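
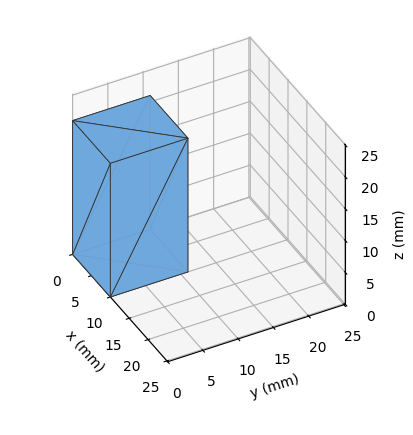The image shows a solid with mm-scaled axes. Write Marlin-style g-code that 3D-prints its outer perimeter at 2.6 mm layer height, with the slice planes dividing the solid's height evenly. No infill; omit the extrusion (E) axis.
Reading the render: the shape is a rectangular box, roughly 10 × 11 mm footprint and 21 mm tall (dimensions read to the nearest mm from the axis ticks). For the g-code, the solid's height is divided into equal slices at the stated Δz and each level perimeter traced with G1 moves after a G0 lift.

; perimeter-only toolpath
G21 ; units = mm
G90 ; absolute positioning
G28 ; home
; layer 1
G0 Z2.6
G0 X0.0 Y0.0
G1 X10.0 Y0.0
G1 X10.0 Y11.0
G1 X0.0 Y11.0
G1 X0.0 Y0.0
; layer 2
G0 Z5.2
G0 X0.0 Y0.0
G1 X10.0 Y0.0
G1 X10.0 Y11.0
G1 X0.0 Y11.0
G1 X0.0 Y0.0
; layer 3
G0 Z7.9
G0 X0.0 Y0.0
G1 X10.0 Y0.0
G1 X10.0 Y11.0
G1 X0.0 Y11.0
G1 X0.0 Y0.0
; layer 4
G0 Z10.5
G0 X0.0 Y0.0
G1 X10.0 Y0.0
G1 X10.0 Y11.0
G1 X0.0 Y11.0
G1 X0.0 Y0.0
; layer 5
G0 Z13.1
G0 X0.0 Y0.0
G1 X10.0 Y0.0
G1 X10.0 Y11.0
G1 X0.0 Y11.0
G1 X0.0 Y0.0
; layer 6
G0 Z15.8
G0 X0.0 Y0.0
G1 X10.0 Y0.0
G1 X10.0 Y11.0
G1 X0.0 Y11.0
G1 X0.0 Y0.0
; layer 7
G0 Z18.4
G0 X0.0 Y0.0
G1 X10.0 Y0.0
G1 X10.0 Y11.0
G1 X0.0 Y11.0
G1 X0.0 Y0.0
; layer 8
G0 Z21.0
G0 X0.0 Y0.0
G1 X10.0 Y0.0
G1 X10.0 Y11.0
G1 X0.0 Y11.0
G1 X0.0 Y0.0
M2 ; end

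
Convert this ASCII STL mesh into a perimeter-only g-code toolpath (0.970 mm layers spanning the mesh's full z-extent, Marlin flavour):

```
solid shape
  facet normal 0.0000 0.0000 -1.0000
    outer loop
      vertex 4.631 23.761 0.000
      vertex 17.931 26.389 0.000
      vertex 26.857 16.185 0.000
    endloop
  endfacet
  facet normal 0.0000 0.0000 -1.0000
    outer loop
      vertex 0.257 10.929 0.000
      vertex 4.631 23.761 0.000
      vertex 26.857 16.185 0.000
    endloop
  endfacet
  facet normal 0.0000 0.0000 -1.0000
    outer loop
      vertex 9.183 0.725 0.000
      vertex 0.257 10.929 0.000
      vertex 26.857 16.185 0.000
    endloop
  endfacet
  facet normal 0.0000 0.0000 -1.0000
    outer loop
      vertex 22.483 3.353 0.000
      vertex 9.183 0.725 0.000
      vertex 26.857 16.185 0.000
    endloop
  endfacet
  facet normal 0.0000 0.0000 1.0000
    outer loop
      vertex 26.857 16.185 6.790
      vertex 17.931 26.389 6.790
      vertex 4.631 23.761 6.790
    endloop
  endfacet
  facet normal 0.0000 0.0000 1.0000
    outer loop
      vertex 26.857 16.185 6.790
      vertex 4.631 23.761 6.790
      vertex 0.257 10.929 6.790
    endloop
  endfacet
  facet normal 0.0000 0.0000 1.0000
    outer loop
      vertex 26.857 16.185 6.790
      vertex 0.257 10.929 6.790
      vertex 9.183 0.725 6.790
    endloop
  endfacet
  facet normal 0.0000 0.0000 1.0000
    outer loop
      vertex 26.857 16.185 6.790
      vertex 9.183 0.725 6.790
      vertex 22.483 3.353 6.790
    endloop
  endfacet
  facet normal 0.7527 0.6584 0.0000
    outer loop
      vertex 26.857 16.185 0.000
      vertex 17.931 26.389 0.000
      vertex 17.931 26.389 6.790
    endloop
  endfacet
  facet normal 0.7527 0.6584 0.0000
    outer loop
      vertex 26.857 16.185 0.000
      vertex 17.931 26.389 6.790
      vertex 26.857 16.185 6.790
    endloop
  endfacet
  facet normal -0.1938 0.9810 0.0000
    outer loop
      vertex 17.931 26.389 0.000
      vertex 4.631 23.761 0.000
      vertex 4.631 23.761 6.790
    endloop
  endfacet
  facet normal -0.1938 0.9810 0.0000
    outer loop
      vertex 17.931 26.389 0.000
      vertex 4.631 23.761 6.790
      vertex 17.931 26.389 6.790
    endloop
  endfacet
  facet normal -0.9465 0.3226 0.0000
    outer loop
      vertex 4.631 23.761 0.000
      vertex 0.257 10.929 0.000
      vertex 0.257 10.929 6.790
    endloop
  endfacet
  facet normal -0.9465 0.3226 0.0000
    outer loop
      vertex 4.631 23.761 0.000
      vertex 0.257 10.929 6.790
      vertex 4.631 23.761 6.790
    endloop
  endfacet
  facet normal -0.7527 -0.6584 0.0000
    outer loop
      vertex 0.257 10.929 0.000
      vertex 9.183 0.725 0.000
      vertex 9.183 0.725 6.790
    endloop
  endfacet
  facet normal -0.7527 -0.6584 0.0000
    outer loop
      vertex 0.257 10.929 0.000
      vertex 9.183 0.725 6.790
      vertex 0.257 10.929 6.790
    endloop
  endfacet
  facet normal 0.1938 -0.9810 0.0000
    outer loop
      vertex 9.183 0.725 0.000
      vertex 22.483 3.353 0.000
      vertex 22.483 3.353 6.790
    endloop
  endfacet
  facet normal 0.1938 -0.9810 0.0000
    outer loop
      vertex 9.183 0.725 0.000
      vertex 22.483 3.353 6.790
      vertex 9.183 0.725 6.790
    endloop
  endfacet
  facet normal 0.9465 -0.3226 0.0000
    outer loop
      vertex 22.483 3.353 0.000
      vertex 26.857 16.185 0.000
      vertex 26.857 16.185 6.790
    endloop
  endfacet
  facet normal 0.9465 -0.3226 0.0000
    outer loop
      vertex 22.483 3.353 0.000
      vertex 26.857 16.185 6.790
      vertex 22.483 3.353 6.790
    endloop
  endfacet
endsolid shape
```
; perimeter-only toolpath
G21 ; units = mm
G90 ; absolute positioning
G28 ; home
; layer 1
G0 Z0.970
G0 X26.857 Y16.185
G1 X17.931 Y26.389
G1 X4.631 Y23.761
G1 X0.257 Y10.929
G1 X9.183 Y0.725
G1 X22.483 Y3.353
G1 X26.857 Y16.185
; layer 2
G0 Z1.940
G0 X26.857 Y16.185
G1 X17.931 Y26.389
G1 X4.631 Y23.761
G1 X0.257 Y10.929
G1 X9.183 Y0.725
G1 X22.483 Y3.353
G1 X26.857 Y16.185
; layer 3
G0 Z2.910
G0 X26.857 Y16.185
G1 X17.931 Y26.389
G1 X4.631 Y23.761
G1 X0.257 Y10.929
G1 X9.183 Y0.725
G1 X22.483 Y3.353
G1 X26.857 Y16.185
; layer 4
G0 Z3.880
G0 X26.857 Y16.185
G1 X17.931 Y26.389
G1 X4.631 Y23.761
G1 X0.257 Y10.929
G1 X9.183 Y0.725
G1 X22.483 Y3.353
G1 X26.857 Y16.185
; layer 5
G0 Z4.850
G0 X26.857 Y16.185
G1 X17.931 Y26.389
G1 X4.631 Y23.761
G1 X0.257 Y10.929
G1 X9.183 Y0.725
G1 X22.483 Y3.353
G1 X26.857 Y16.185
; layer 6
G0 Z5.820
G0 X26.857 Y16.185
G1 X17.931 Y26.389
G1 X4.631 Y23.761
G1 X0.257 Y10.929
G1 X9.183 Y0.725
G1 X22.483 Y3.353
G1 X26.857 Y16.185
; layer 7
G0 Z6.790
G0 X26.857 Y16.185
G1 X17.931 Y26.389
G1 X4.631 Y23.761
G1 X0.257 Y10.929
G1 X9.183 Y0.725
G1 X22.483 Y3.353
G1 X26.857 Y16.185
M2 ; end

The solid is a regular 6-sided prism (a cylinder approximated with 6 flat sides), circumscribed radius ≈ 13.6 mm, height ≈ 6.79 mm. Slicing at Δz = 0.970 mm — 7 equal slices spanning the solid's height, so layer i sits at z = i·h/7 — gives 7 non-empty perimeters. Each is a 6-segment closed polygon; G0 lifts to the layer z and rapids to the start vertex, then G1 traces the edges.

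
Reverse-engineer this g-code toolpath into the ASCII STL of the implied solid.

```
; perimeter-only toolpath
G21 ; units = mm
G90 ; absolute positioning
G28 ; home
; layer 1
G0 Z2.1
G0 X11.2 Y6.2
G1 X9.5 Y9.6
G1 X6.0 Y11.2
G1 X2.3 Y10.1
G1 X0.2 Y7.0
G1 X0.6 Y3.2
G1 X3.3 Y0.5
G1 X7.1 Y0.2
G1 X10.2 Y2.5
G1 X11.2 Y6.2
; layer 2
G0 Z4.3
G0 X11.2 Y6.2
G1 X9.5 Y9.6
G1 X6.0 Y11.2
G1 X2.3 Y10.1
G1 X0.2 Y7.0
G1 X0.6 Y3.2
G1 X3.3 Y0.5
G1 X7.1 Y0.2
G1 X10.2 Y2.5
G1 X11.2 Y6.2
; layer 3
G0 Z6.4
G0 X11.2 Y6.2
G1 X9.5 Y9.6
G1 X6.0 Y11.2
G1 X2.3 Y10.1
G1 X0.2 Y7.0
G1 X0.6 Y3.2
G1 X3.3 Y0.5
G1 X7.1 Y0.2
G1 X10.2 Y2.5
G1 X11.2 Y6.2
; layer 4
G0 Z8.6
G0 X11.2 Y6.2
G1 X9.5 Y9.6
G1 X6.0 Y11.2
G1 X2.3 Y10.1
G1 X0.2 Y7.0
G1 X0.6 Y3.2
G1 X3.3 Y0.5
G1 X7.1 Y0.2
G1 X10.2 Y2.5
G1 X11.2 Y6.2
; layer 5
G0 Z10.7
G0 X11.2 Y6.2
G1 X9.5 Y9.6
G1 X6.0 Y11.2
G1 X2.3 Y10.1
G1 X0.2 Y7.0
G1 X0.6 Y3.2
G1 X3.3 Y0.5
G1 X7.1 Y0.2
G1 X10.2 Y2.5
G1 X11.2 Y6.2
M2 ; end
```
solid part
  facet normal 0.0000 0.0000 -1.0000
    outer loop
      vertex 6.0 11.2 0.0
      vertex 9.5 9.6 0.0
      vertex 11.2 6.2 0.0
    endloop
  endfacet
  facet normal 0.0000 0.0000 -1.0000
    outer loop
      vertex 2.3 10.1 0.0
      vertex 6.0 11.2 0.0
      vertex 11.2 6.2 0.0
    endloop
  endfacet
  facet normal 0.0000 0.0000 -1.0000
    outer loop
      vertex 0.2 7.0 0.0
      vertex 2.3 10.1 0.0
      vertex 11.2 6.2 0.0
    endloop
  endfacet
  facet normal 0.0000 0.0000 -1.0000
    outer loop
      vertex 0.6 3.2 0.0
      vertex 0.2 7.0 0.0
      vertex 11.2 6.2 0.0
    endloop
  endfacet
  facet normal 0.0000 0.0000 -1.0000
    outer loop
      vertex 3.3 0.5 0.0
      vertex 0.6 3.2 0.0
      vertex 11.2 6.2 0.0
    endloop
  endfacet
  facet normal 0.0000 0.0000 -1.0000
    outer loop
      vertex 7.1 0.2 0.0
      vertex 3.3 0.5 0.0
      vertex 11.2 6.2 0.0
    endloop
  endfacet
  facet normal 0.0000 0.0000 -1.0000
    outer loop
      vertex 10.2 2.5 0.0
      vertex 7.1 0.2 0.0
      vertex 11.2 6.2 0.0
    endloop
  endfacet
  facet normal 0.0000 0.0000 1.0000
    outer loop
      vertex 11.2 6.2 10.7
      vertex 9.5 9.6 10.7
      vertex 6.0 11.2 10.7
    endloop
  endfacet
  facet normal 0.0000 0.0000 1.0000
    outer loop
      vertex 11.2 6.2 10.7
      vertex 6.0 11.2 10.7
      vertex 2.3 10.1 10.7
    endloop
  endfacet
  facet normal 0.0000 0.0000 1.0000
    outer loop
      vertex 11.2 6.2 10.7
      vertex 2.3 10.1 10.7
      vertex 0.2 7.0 10.7
    endloop
  endfacet
  facet normal 0.0000 0.0000 1.0000
    outer loop
      vertex 11.2 6.2 10.7
      vertex 0.2 7.0 10.7
      vertex 0.6 3.2 10.7
    endloop
  endfacet
  facet normal 0.0000 0.0000 1.0000
    outer loop
      vertex 11.2 6.2 10.7
      vertex 0.6 3.2 10.7
      vertex 3.3 0.5 10.7
    endloop
  endfacet
  facet normal 0.0000 0.0000 1.0000
    outer loop
      vertex 11.2 6.2 10.7
      vertex 3.3 0.5 10.7
      vertex 7.1 0.2 10.7
    endloop
  endfacet
  facet normal 0.0000 0.0000 1.0000
    outer loop
      vertex 11.2 6.2 10.7
      vertex 7.1 0.2 10.7
      vertex 10.2 2.5 10.7
    endloop
  endfacet
  facet normal 0.8944 0.4472 0.0000
    outer loop
      vertex 11.2 6.2 0.0
      vertex 9.5 9.6 0.0
      vertex 9.5 9.6 10.7
    endloop
  endfacet
  facet normal 0.8944 0.4472 0.0000
    outer loop
      vertex 11.2 6.2 0.0
      vertex 9.5 9.6 10.7
      vertex 11.2 6.2 10.7
    endloop
  endfacet
  facet normal 0.4158 0.9095 0.0000
    outer loop
      vertex 9.5 9.6 0.0
      vertex 6.0 11.2 0.0
      vertex 6.0 11.2 10.7
    endloop
  endfacet
  facet normal 0.4158 0.9095 0.0000
    outer loop
      vertex 9.5 9.6 0.0
      vertex 6.0 11.2 10.7
      vertex 9.5 9.6 10.7
    endloop
  endfacet
  facet normal -0.2850 0.9585 0.0000
    outer loop
      vertex 6.0 11.2 0.0
      vertex 2.3 10.1 0.0
      vertex 2.3 10.1 10.7
    endloop
  endfacet
  facet normal -0.2850 0.9585 0.0000
    outer loop
      vertex 6.0 11.2 0.0
      vertex 2.3 10.1 10.7
      vertex 6.0 11.2 10.7
    endloop
  endfacet
  facet normal -0.8279 0.5608 0.0000
    outer loop
      vertex 2.3 10.1 0.0
      vertex 0.2 7.0 0.0
      vertex 0.2 7.0 10.7
    endloop
  endfacet
  facet normal -0.8279 0.5608 0.0000
    outer loop
      vertex 2.3 10.1 0.0
      vertex 0.2 7.0 10.7
      vertex 2.3 10.1 10.7
    endloop
  endfacet
  facet normal -0.9945 -0.1047 0.0000
    outer loop
      vertex 0.2 7.0 0.0
      vertex 0.6 3.2 0.0
      vertex 0.6 3.2 10.7
    endloop
  endfacet
  facet normal -0.9945 -0.1047 0.0000
    outer loop
      vertex 0.2 7.0 0.0
      vertex 0.6 3.2 10.7
      vertex 0.2 7.0 10.7
    endloop
  endfacet
  facet normal -0.7071 -0.7071 0.0000
    outer loop
      vertex 0.6 3.2 0.0
      vertex 3.3 0.5 0.0
      vertex 3.3 0.5 10.7
    endloop
  endfacet
  facet normal -0.7071 -0.7071 0.0000
    outer loop
      vertex 0.6 3.2 0.0
      vertex 3.3 0.5 10.7
      vertex 0.6 3.2 10.7
    endloop
  endfacet
  facet normal -0.0787 -0.9969 0.0000
    outer loop
      vertex 3.3 0.5 0.0
      vertex 7.1 0.2 0.0
      vertex 7.1 0.2 10.7
    endloop
  endfacet
  facet normal -0.0787 -0.9969 0.0000
    outer loop
      vertex 3.3 0.5 0.0
      vertex 7.1 0.2 10.7
      vertex 3.3 0.5 10.7
    endloop
  endfacet
  facet normal 0.5958 -0.8031 0.0000
    outer loop
      vertex 7.1 0.2 0.0
      vertex 10.2 2.5 0.0
      vertex 10.2 2.5 10.7
    endloop
  endfacet
  facet normal 0.5958 -0.8031 0.0000
    outer loop
      vertex 7.1 0.2 0.0
      vertex 10.2 2.5 10.7
      vertex 7.1 0.2 10.7
    endloop
  endfacet
  facet normal 0.9654 -0.2609 0.0000
    outer loop
      vertex 10.2 2.5 0.0
      vertex 11.2 6.2 0.0
      vertex 11.2 6.2 10.7
    endloop
  endfacet
  facet normal 0.9654 -0.2609 0.0000
    outer loop
      vertex 10.2 2.5 0.0
      vertex 11.2 6.2 10.7
      vertex 10.2 2.5 10.7
    endloop
  endfacet
endsolid part

The G0 Z moves step by Δz≈2.1 mm. Every layer's G1 loop is the same polygon, so the solid is a straight extrusion of it from z=0 to z≈10.7. Closing with flat bottom and top caps and triangulating gives 32 facets — a regular 9-sided prism (a cylinder approximated with 9 flat sides), circumscribed radius ≈ 5.6 mm, height ≈ 10.7 mm.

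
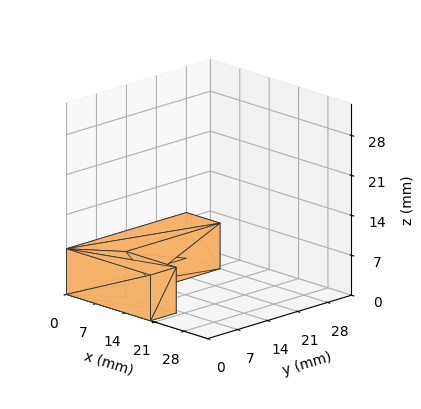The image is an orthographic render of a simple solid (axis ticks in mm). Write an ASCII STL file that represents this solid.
Reading the render: the shape is an L-shaped prism: outer 20 × 28 mm, arm thicknesses ≈ 6 mm (horizontal) and 8 mm (vertical), extruded 8 mm in z (dimensions read to the nearest mm from the axis ticks). For the STL, each face is triangulated and given an outward normal.

solid part
  facet normal 0.0000 0.0000 -1.0000
    outer loop
      vertex 20.0 6.0 0.0
      vertex 20.0 0.0 0.0
      vertex 0.0 0.0 0.0
    endloop
  endfacet
  facet normal 0.0000 0.0000 -1.0000
    outer loop
      vertex 8.0 6.0 0.0
      vertex 20.0 6.0 0.0
      vertex 0.0 0.0 0.0
    endloop
  endfacet
  facet normal 0.0000 0.0000 -1.0000
    outer loop
      vertex 8.0 28.0 0.0
      vertex 8.0 6.0 0.0
      vertex 0.0 0.0 0.0
    endloop
  endfacet
  facet normal 0.0000 0.0000 -1.0000
    outer loop
      vertex 0.0 28.0 0.0
      vertex 8.0 28.0 0.0
      vertex 0.0 0.0 0.0
    endloop
  endfacet
  facet normal 0.0000 0.0000 1.0000
    outer loop
      vertex 0.0 0.0 8.0
      vertex 20.0 0.0 8.0
      vertex 20.0 6.0 8.0
    endloop
  endfacet
  facet normal 0.0000 0.0000 1.0000
    outer loop
      vertex 0.0 0.0 8.0
      vertex 20.0 6.0 8.0
      vertex 8.0 6.0 8.0
    endloop
  endfacet
  facet normal 0.0000 0.0000 1.0000
    outer loop
      vertex 0.0 0.0 8.0
      vertex 8.0 6.0 8.0
      vertex 8.0 28.0 8.0
    endloop
  endfacet
  facet normal 0.0000 0.0000 1.0000
    outer loop
      vertex 0.0 0.0 8.0
      vertex 8.0 28.0 8.0
      vertex 0.0 28.0 8.0
    endloop
  endfacet
  facet normal 0.0000 -1.0000 0.0000
    outer loop
      vertex 0.0 0.0 0.0
      vertex 20.0 0.0 0.0
      vertex 20.0 0.0 8.0
    endloop
  endfacet
  facet normal 0.0000 -1.0000 0.0000
    outer loop
      vertex 0.0 0.0 0.0
      vertex 20.0 0.0 8.0
      vertex 0.0 0.0 8.0
    endloop
  endfacet
  facet normal 1.0000 0.0000 0.0000
    outer loop
      vertex 20.0 0.0 0.0
      vertex 20.0 6.0 0.0
      vertex 20.0 6.0 8.0
    endloop
  endfacet
  facet normal 1.0000 0.0000 0.0000
    outer loop
      vertex 20.0 0.0 0.0
      vertex 20.0 6.0 8.0
      vertex 20.0 0.0 8.0
    endloop
  endfacet
  facet normal 0.0000 1.0000 0.0000
    outer loop
      vertex 20.0 6.0 0.0
      vertex 8.0 6.0 0.0
      vertex 8.0 6.0 8.0
    endloop
  endfacet
  facet normal 0.0000 1.0000 0.0000
    outer loop
      vertex 20.0 6.0 0.0
      vertex 8.0 6.0 8.0
      vertex 20.0 6.0 8.0
    endloop
  endfacet
  facet normal 1.0000 0.0000 0.0000
    outer loop
      vertex 8.0 6.0 0.0
      vertex 8.0 28.0 0.0
      vertex 8.0 28.0 8.0
    endloop
  endfacet
  facet normal 1.0000 0.0000 0.0000
    outer loop
      vertex 8.0 6.0 0.0
      vertex 8.0 28.0 8.0
      vertex 8.0 6.0 8.0
    endloop
  endfacet
  facet normal 0.0000 1.0000 0.0000
    outer loop
      vertex 8.0 28.0 0.0
      vertex 0.0 28.0 0.0
      vertex 0.0 28.0 8.0
    endloop
  endfacet
  facet normal 0.0000 1.0000 0.0000
    outer loop
      vertex 8.0 28.0 0.0
      vertex 0.0 28.0 8.0
      vertex 8.0 28.0 8.0
    endloop
  endfacet
  facet normal -1.0000 0.0000 0.0000
    outer loop
      vertex 0.0 28.0 0.0
      vertex 0.0 0.0 0.0
      vertex 0.0 0.0 8.0
    endloop
  endfacet
  facet normal -1.0000 0.0000 0.0000
    outer loop
      vertex 0.0 28.0 0.0
      vertex 0.0 0.0 8.0
      vertex 0.0 28.0 8.0
    endloop
  endfacet
endsolid part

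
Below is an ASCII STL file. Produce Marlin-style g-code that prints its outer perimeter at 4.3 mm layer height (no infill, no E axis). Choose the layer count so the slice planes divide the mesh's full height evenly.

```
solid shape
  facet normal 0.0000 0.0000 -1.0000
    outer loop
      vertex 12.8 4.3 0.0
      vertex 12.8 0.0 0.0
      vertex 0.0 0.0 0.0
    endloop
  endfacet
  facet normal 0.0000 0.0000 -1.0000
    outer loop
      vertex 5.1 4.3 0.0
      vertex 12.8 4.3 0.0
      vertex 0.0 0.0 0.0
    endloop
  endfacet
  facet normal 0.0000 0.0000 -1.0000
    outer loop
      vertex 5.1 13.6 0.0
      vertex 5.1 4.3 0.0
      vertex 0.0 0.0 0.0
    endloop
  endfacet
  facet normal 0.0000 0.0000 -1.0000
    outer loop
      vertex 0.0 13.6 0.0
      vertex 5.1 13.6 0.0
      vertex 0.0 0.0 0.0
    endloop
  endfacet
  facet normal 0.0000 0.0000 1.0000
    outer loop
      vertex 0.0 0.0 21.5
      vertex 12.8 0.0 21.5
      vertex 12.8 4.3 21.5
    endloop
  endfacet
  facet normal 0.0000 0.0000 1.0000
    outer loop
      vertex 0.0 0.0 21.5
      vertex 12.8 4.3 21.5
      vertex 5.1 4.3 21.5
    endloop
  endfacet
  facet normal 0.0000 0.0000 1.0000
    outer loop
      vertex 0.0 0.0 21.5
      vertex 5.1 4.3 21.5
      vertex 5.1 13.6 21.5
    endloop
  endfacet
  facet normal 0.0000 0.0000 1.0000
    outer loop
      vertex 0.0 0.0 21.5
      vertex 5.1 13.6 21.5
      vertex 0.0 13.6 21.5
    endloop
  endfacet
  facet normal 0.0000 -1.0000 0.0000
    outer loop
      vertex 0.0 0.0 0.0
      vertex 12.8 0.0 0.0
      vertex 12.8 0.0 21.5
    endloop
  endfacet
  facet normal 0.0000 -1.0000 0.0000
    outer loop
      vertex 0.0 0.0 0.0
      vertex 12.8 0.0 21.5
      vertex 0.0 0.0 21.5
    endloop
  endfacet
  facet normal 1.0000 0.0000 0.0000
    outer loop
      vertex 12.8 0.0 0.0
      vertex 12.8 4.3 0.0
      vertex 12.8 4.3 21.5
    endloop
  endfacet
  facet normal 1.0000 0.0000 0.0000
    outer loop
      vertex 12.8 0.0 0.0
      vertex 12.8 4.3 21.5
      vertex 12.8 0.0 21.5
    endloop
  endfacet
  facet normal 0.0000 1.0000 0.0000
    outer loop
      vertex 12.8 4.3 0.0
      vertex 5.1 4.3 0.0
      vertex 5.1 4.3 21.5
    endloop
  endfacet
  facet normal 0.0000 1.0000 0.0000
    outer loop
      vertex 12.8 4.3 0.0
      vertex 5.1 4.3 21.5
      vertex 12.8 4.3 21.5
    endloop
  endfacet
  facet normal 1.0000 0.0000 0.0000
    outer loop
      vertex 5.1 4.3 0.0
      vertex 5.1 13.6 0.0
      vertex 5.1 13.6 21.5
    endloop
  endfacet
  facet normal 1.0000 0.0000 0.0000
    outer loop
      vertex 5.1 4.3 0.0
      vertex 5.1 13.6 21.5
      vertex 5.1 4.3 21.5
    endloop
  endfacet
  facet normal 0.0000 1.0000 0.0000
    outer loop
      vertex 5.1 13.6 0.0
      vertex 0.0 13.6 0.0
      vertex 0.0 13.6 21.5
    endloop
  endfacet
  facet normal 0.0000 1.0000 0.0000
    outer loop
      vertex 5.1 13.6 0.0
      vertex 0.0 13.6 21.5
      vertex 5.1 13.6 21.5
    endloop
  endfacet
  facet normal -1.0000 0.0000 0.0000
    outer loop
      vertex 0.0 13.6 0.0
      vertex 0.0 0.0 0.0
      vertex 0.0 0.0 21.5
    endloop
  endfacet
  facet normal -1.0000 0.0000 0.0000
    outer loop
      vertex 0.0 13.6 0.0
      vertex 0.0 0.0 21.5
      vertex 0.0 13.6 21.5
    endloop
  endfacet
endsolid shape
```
; perimeter-only toolpath
G21 ; units = mm
G90 ; absolute positioning
G28 ; home
; layer 1
G0 Z4.3
G0 X0.0 Y0.0
G1 X12.8 Y0.0
G1 X12.8 Y4.3
G1 X5.1 Y4.3
G1 X5.1 Y13.6
G1 X0.0 Y13.6
G1 X0.0 Y0.0
; layer 2
G0 Z8.6
G0 X0.0 Y0.0
G1 X12.8 Y0.0
G1 X12.8 Y4.3
G1 X5.1 Y4.3
G1 X5.1 Y13.6
G1 X0.0 Y13.6
G1 X0.0 Y0.0
; layer 3
G0 Z12.9
G0 X0.0 Y0.0
G1 X12.8 Y0.0
G1 X12.8 Y4.3
G1 X5.1 Y4.3
G1 X5.1 Y13.6
G1 X0.0 Y13.6
G1 X0.0 Y0.0
; layer 4
G0 Z17.2
G0 X0.0 Y0.0
G1 X12.8 Y0.0
G1 X12.8 Y4.3
G1 X5.1 Y4.3
G1 X5.1 Y13.6
G1 X0.0 Y13.6
G1 X0.0 Y0.0
; layer 5
G0 Z21.5
G0 X0.0 Y0.0
G1 X12.8 Y0.0
G1 X12.8 Y4.3
G1 X5.1 Y4.3
G1 X5.1 Y13.6
G1 X0.0 Y13.6
G1 X0.0 Y0.0
M2 ; end

The solid is an L-shaped prism: outer 12.8 × 13.6 mm, arm thicknesses ≈ 4.3 mm (horizontal) and 5.1 mm (vertical), extruded 21.5 mm in z. Slicing at Δz = 4.3 mm — 5 equal slices spanning the solid's height, so layer i sits at z = i·h/5 — gives 5 non-empty perimeters. Each is a 6-segment closed polygon; G0 lifts to the layer z and rapids to the start vertex, then G1 traces the edges.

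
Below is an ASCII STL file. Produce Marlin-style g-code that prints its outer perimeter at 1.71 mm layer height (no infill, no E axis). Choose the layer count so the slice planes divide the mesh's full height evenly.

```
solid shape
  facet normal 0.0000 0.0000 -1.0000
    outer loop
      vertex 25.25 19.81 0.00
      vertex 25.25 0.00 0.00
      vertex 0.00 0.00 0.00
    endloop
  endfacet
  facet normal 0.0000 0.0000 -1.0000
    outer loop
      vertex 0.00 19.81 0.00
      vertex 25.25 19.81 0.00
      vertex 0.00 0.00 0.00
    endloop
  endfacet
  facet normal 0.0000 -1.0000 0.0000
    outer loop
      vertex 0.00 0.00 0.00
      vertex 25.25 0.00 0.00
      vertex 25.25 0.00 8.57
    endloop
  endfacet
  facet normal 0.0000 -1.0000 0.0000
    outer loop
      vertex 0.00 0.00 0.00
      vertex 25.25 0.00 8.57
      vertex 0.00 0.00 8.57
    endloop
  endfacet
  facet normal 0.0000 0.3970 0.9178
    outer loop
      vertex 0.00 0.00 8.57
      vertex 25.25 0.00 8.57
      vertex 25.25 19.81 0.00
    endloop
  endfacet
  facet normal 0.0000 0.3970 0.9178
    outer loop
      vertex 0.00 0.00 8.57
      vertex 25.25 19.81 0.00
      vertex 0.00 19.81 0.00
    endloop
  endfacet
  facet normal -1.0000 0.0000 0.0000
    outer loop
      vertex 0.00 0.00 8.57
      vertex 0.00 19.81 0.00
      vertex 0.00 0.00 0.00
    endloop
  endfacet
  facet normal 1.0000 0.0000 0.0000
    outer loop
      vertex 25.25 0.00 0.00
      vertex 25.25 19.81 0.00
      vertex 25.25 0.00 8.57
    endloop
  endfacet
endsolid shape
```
; perimeter-only toolpath
G21 ; units = mm
G90 ; absolute positioning
G28 ; home
; layer 1
G0 Z1.71
G0 X0.00 Y0.00
G1 X25.25 Y0.00
G1 X25.25 Y15.85
G1 X0.00 Y15.85
G1 X0.00 Y0.00
; layer 2
G0 Z3.43
G0 X0.00 Y0.00
G1 X25.25 Y0.00
G1 X25.25 Y11.89
G1 X0.00 Y11.89
G1 X0.00 Y0.00
; layer 3
G0 Z5.14
G0 X0.00 Y0.00
G1 X25.25 Y0.00
G1 X25.25 Y7.92
G1 X0.00 Y7.92
G1 X0.00 Y0.00
; layer 4
G0 Z6.86
G0 X0.00 Y0.00
G1 X25.25 Y0.00
G1 X25.25 Y3.96
G1 X0.00 Y3.96
G1 X0.00 Y0.00
M2 ; end

The solid is a wedge (ramp): 25.2 × 19.8 mm base, rising to 8.57 mm along the y=0 edge and sloping linearly to z=0 at y=19.8. Slicing at Δz = 1.71 mm — 5 equal slices spanning the solid's height, so layer i sits at z = i·h/5 — gives 4 non-empty perimeters. Each is a 4-segment closed polygon; G0 lifts to the layer z and rapids to the start vertex, then G1 traces the edges. The cross-section shrinks linearly with z (the slice at the apex is degenerate and omitted).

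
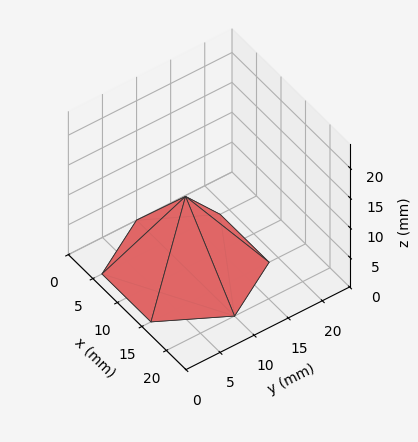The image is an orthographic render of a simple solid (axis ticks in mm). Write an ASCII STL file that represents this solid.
Reading the render: the shape is a regular 6-sided pyramid, base circumscribed radius ≈ 10 mm, apex at z ≈ 12 mm (dimensions read to the nearest mm from the axis ticks). For the STL, each face is triangulated and given an outward normal.

solid part
  facet normal 0.0000 0.0000 -1.0000
    outer loop
      vertex 5.00 18.66 0.00
      vertex 15.00 18.66 0.00
      vertex 20.00 10.00 0.00
    endloop
  endfacet
  facet normal 0.0000 0.0000 -1.0000
    outer loop
      vertex 0.00 10.00 0.00
      vertex 5.00 18.66 0.00
      vertex 20.00 10.00 0.00
    endloop
  endfacet
  facet normal 0.0000 0.0000 -1.0000
    outer loop
      vertex 5.00 1.34 0.00
      vertex 0.00 10.00 0.00
      vertex 20.00 10.00 0.00
    endloop
  endfacet
  facet normal 0.0000 0.0000 -1.0000
    outer loop
      vertex 15.00 1.34 0.00
      vertex 5.00 1.34 0.00
      vertex 20.00 10.00 0.00
    endloop
  endfacet
  facet normal 0.7022 0.4055 0.5852
    outer loop
      vertex 20.00 10.00 0.00
      vertex 15.00 18.66 0.00
      vertex 10.00 10.00 12.00
    endloop
  endfacet
  facet normal 0.0000 0.8109 0.5852
    outer loop
      vertex 15.00 18.66 0.00
      vertex 5.00 18.66 0.00
      vertex 10.00 10.00 12.00
    endloop
  endfacet
  facet normal -0.7022 0.4055 0.5852
    outer loop
      vertex 5.00 18.66 0.00
      vertex 0.00 10.00 0.00
      vertex 10.00 10.00 12.00
    endloop
  endfacet
  facet normal -0.7022 -0.4055 0.5852
    outer loop
      vertex 0.00 10.00 0.00
      vertex 5.00 1.34 0.00
      vertex 10.00 10.00 12.00
    endloop
  endfacet
  facet normal 0.0000 -0.8109 0.5852
    outer loop
      vertex 5.00 1.34 0.00
      vertex 15.00 1.34 0.00
      vertex 10.00 10.00 12.00
    endloop
  endfacet
  facet normal 0.7022 -0.4055 0.5852
    outer loop
      vertex 15.00 1.34 0.00
      vertex 20.00 10.00 0.00
      vertex 10.00 10.00 12.00
    endloop
  endfacet
endsolid part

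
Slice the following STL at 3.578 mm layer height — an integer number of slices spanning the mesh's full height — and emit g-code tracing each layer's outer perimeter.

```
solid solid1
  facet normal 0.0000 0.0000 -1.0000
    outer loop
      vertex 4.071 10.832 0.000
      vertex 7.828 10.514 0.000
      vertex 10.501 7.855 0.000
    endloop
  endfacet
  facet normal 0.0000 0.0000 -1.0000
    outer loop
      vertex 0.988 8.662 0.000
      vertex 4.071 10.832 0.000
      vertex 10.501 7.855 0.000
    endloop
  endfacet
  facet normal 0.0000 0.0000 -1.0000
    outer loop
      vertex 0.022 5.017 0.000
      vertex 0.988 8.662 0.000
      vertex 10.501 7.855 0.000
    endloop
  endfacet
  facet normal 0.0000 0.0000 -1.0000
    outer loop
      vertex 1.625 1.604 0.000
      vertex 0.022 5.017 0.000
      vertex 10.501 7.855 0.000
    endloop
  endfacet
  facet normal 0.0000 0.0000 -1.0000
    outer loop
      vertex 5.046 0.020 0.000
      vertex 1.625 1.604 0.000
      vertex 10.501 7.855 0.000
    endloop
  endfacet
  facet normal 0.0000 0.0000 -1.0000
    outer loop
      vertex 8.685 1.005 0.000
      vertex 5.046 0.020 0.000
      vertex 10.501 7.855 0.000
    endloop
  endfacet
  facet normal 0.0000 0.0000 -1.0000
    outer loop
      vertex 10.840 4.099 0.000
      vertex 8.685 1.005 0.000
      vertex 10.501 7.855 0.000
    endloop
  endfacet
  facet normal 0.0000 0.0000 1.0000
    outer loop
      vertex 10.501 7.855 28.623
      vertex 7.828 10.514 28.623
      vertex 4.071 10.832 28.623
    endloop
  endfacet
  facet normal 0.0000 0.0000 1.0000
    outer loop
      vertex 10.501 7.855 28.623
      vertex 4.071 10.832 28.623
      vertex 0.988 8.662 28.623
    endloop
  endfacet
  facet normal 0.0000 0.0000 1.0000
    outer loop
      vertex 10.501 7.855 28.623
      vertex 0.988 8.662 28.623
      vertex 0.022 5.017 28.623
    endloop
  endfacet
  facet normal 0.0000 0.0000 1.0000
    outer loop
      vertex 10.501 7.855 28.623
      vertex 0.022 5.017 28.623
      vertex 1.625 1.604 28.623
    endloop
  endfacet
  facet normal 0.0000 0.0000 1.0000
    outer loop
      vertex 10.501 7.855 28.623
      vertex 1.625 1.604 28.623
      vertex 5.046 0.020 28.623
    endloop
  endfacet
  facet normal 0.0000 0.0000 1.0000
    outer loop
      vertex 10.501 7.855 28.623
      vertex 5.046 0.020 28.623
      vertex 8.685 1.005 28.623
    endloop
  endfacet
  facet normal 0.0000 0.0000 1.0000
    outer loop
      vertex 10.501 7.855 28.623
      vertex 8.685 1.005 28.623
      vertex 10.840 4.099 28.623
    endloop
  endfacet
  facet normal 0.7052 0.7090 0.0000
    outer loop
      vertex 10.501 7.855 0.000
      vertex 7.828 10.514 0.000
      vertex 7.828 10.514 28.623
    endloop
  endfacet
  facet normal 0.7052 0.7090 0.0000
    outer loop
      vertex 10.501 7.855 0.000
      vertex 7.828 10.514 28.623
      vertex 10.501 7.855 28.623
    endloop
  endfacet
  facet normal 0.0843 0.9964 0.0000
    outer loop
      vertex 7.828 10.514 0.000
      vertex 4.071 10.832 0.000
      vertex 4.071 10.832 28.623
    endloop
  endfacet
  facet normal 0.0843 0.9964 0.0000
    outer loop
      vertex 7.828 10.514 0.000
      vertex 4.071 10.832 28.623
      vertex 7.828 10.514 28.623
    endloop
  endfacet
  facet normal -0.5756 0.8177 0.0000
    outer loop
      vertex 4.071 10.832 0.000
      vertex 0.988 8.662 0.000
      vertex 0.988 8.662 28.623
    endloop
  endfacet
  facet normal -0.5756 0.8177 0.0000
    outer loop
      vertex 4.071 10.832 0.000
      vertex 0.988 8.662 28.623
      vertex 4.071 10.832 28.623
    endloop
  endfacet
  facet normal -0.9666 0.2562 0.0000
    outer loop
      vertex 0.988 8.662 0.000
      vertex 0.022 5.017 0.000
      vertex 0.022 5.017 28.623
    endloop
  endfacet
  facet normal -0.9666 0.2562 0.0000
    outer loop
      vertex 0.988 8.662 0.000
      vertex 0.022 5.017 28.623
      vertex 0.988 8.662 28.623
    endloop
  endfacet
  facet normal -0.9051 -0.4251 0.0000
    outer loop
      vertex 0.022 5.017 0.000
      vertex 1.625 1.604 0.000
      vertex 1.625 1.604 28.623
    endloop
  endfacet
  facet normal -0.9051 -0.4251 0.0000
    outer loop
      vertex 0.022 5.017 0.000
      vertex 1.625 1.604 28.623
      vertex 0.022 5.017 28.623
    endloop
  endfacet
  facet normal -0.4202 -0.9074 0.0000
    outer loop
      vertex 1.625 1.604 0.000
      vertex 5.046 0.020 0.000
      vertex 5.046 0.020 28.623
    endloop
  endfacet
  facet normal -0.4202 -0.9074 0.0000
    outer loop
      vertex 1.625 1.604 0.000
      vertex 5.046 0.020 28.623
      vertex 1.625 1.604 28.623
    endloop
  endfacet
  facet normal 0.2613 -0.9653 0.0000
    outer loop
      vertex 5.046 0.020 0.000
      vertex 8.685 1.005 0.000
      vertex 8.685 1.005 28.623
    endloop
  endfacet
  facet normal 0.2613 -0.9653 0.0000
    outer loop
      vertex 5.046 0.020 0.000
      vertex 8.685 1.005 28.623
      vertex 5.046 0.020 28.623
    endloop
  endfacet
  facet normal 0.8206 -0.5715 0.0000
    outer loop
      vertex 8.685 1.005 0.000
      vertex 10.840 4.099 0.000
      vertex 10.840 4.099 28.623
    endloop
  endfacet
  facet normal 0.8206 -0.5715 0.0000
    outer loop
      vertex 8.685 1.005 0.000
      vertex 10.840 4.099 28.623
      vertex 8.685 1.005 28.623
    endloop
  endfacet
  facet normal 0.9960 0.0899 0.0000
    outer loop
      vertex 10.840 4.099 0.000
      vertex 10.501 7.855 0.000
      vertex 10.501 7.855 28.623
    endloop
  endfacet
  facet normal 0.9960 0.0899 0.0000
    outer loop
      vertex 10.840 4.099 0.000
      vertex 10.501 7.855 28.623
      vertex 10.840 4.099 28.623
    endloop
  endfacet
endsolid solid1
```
; perimeter-only toolpath
G21 ; units = mm
G90 ; absolute positioning
G28 ; home
; layer 1
G0 Z3.578
G0 X10.501 Y7.855
G1 X7.828 Y10.514
G1 X4.071 Y10.832
G1 X0.988 Y8.662
G1 X0.022 Y5.017
G1 X1.625 Y1.604
G1 X5.046 Y0.020
G1 X8.685 Y1.005
G1 X10.840 Y4.099
G1 X10.501 Y7.855
; layer 2
G0 Z7.156
G0 X10.501 Y7.855
G1 X7.828 Y10.514
G1 X4.071 Y10.832
G1 X0.988 Y8.662
G1 X0.022 Y5.017
G1 X1.625 Y1.604
G1 X5.046 Y0.020
G1 X8.685 Y1.005
G1 X10.840 Y4.099
G1 X10.501 Y7.855
; layer 3
G0 Z10.734
G0 X10.501 Y7.855
G1 X7.828 Y10.514
G1 X4.071 Y10.832
G1 X0.988 Y8.662
G1 X0.022 Y5.017
G1 X1.625 Y1.604
G1 X5.046 Y0.020
G1 X8.685 Y1.005
G1 X10.840 Y4.099
G1 X10.501 Y7.855
; layer 4
G0 Z14.312
G0 X10.501 Y7.855
G1 X7.828 Y10.514
G1 X4.071 Y10.832
G1 X0.988 Y8.662
G1 X0.022 Y5.017
G1 X1.625 Y1.604
G1 X5.046 Y0.020
G1 X8.685 Y1.005
G1 X10.840 Y4.099
G1 X10.501 Y7.855
; layer 5
G0 Z17.889
G0 X10.501 Y7.855
G1 X7.828 Y10.514
G1 X4.071 Y10.832
G1 X0.988 Y8.662
G1 X0.022 Y5.017
G1 X1.625 Y1.604
G1 X5.046 Y0.020
G1 X8.685 Y1.005
G1 X10.840 Y4.099
G1 X10.501 Y7.855
; layer 6
G0 Z21.467
G0 X10.501 Y7.855
G1 X7.828 Y10.514
G1 X4.071 Y10.832
G1 X0.988 Y8.662
G1 X0.022 Y5.017
G1 X1.625 Y1.604
G1 X5.046 Y0.020
G1 X8.685 Y1.005
G1 X10.840 Y4.099
G1 X10.501 Y7.855
; layer 7
G0 Z25.045
G0 X10.501 Y7.855
G1 X7.828 Y10.514
G1 X4.071 Y10.832
G1 X0.988 Y8.662
G1 X0.022 Y5.017
G1 X1.625 Y1.604
G1 X5.046 Y0.020
G1 X8.685 Y1.005
G1 X10.840 Y4.099
G1 X10.501 Y7.855
; layer 8
G0 Z28.623
G0 X10.501 Y7.855
G1 X7.828 Y10.514
G1 X4.071 Y10.832
G1 X0.988 Y8.662
G1 X0.022 Y5.017
G1 X1.625 Y1.604
G1 X5.046 Y0.020
G1 X8.685 Y1.005
G1 X10.840 Y4.099
G1 X10.501 Y7.855
M2 ; end

The solid is a regular 9-sided prism (a cylinder approximated with 9 flat sides), circumscribed radius ≈ 5.51 mm, height ≈ 28.6 mm. Slicing at Δz = 3.578 mm — 8 equal slices spanning the solid's height, so layer i sits at z = i·h/8 — gives 8 non-empty perimeters. Each is a 9-segment closed polygon; G0 lifts to the layer z and rapids to the start vertex, then G1 traces the edges.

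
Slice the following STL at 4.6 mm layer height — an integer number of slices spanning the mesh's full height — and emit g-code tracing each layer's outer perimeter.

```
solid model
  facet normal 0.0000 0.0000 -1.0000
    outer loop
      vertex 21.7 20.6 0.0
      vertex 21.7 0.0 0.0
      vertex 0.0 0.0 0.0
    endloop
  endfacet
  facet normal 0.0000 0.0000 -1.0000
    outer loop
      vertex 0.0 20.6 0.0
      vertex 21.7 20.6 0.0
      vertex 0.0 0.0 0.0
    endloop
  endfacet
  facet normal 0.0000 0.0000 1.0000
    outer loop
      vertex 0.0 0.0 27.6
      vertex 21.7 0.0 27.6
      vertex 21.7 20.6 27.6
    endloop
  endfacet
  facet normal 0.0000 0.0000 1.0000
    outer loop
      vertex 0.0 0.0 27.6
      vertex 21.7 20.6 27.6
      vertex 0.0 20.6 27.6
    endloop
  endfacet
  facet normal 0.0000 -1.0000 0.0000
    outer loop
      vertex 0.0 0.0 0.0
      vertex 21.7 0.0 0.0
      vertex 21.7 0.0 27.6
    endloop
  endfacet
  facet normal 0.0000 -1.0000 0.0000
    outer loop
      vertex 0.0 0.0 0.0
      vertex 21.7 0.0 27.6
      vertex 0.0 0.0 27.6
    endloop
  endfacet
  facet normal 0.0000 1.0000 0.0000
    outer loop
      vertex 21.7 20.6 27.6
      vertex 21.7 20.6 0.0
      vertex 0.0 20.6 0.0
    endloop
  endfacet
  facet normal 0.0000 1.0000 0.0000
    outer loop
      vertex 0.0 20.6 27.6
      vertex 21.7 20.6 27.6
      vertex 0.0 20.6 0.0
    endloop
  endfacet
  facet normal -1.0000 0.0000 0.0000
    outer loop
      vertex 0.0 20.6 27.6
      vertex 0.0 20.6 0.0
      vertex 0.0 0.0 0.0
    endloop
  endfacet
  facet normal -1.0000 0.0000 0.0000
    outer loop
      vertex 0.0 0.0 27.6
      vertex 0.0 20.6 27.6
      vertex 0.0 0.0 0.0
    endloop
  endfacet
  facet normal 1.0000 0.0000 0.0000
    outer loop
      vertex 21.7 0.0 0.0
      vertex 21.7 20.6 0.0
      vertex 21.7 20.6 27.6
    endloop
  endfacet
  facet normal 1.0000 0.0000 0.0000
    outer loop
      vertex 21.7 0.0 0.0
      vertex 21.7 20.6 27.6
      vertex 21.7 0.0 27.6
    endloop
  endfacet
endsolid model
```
; perimeter-only toolpath
G21 ; units = mm
G90 ; absolute positioning
G28 ; home
; layer 1
G0 Z4.6
G0 X0.0 Y0.0
G1 X21.7 Y0.0
G1 X21.7 Y20.6
G1 X0.0 Y20.6
G1 X0.0 Y0.0
; layer 2
G0 Z9.2
G0 X0.0 Y0.0
G1 X21.7 Y0.0
G1 X21.7 Y20.6
G1 X0.0 Y20.6
G1 X0.0 Y0.0
; layer 3
G0 Z13.8
G0 X0.0 Y0.0
G1 X21.7 Y0.0
G1 X21.7 Y20.6
G1 X0.0 Y20.6
G1 X0.0 Y0.0
; layer 4
G0 Z18.4
G0 X0.0 Y0.0
G1 X21.7 Y0.0
G1 X21.7 Y20.6
G1 X0.0 Y20.6
G1 X0.0 Y0.0
; layer 5
G0 Z23.0
G0 X0.0 Y0.0
G1 X21.7 Y0.0
G1 X21.7 Y20.6
G1 X0.0 Y20.6
G1 X0.0 Y0.0
; layer 6
G0 Z27.6
G0 X0.0 Y0.0
G1 X21.7 Y0.0
G1 X21.7 Y20.6
G1 X0.0 Y20.6
G1 X0.0 Y0.0
M2 ; end

The solid is a rectangular box, roughly 21.7 × 20.6 mm footprint and 27.6 mm tall. Slicing at Δz = 4.6 mm — 6 equal slices spanning the solid's height, so layer i sits at z = i·h/6 — gives 6 non-empty perimeters. Each is a 4-segment closed polygon; G0 lifts to the layer z and rapids to the start vertex, then G1 traces the edges.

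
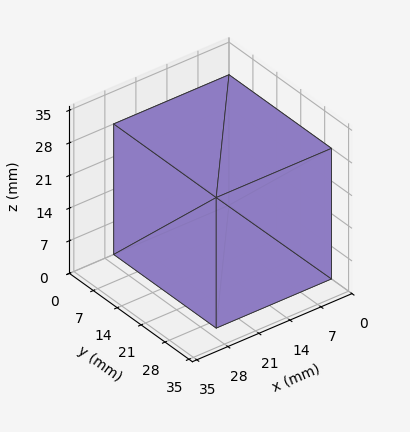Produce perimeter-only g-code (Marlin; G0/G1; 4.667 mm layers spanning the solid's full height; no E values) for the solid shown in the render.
Reading the render: the shape is a rectangular box, roughly 26 × 30 mm footprint and 28 mm tall (dimensions read to the nearest mm from the axis ticks). For the g-code, the solid's height is divided into equal slices at the stated Δz and each level perimeter traced with G1 moves after a G0 lift.

; perimeter-only toolpath
G21 ; units = mm
G90 ; absolute positioning
G28 ; home
; layer 1
G0 Z4.667
G0 X0.000 Y0.000
G1 X26.000 Y0.000
G1 X26.000 Y30.000
G1 X0.000 Y30.000
G1 X0.000 Y0.000
; layer 2
G0 Z9.333
G0 X0.000 Y0.000
G1 X26.000 Y0.000
G1 X26.000 Y30.000
G1 X0.000 Y30.000
G1 X0.000 Y0.000
; layer 3
G0 Z14.000
G0 X0.000 Y0.000
G1 X26.000 Y0.000
G1 X26.000 Y30.000
G1 X0.000 Y30.000
G1 X0.000 Y0.000
; layer 4
G0 Z18.667
G0 X0.000 Y0.000
G1 X26.000 Y0.000
G1 X26.000 Y30.000
G1 X0.000 Y30.000
G1 X0.000 Y0.000
; layer 5
G0 Z23.333
G0 X0.000 Y0.000
G1 X26.000 Y0.000
G1 X26.000 Y30.000
G1 X0.000 Y30.000
G1 X0.000 Y0.000
; layer 6
G0 Z28.000
G0 X0.000 Y0.000
G1 X26.000 Y0.000
G1 X26.000 Y30.000
G1 X0.000 Y30.000
G1 X0.000 Y0.000
M2 ; end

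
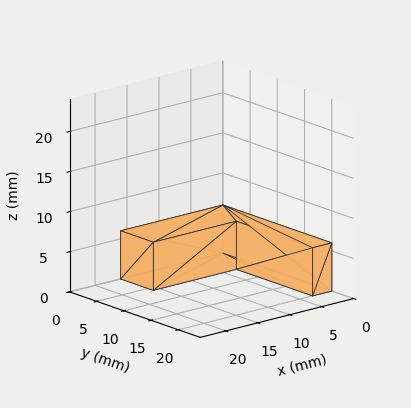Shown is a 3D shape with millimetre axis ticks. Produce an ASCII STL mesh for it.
Reading the render: the shape is an L-shaped prism: outer 16 × 20 mm, arm thicknesses ≈ 6 mm (horizontal) and 3 mm (vertical), extruded 6 mm in z (dimensions read to the nearest mm from the axis ticks). For the STL, each face is triangulated and given an outward normal.

solid part
  facet normal 0.0000 0.0000 -1.0000
    outer loop
      vertex 16.00 6.00 0.00
      vertex 16.00 0.00 0.00
      vertex 0.00 0.00 0.00
    endloop
  endfacet
  facet normal 0.0000 0.0000 -1.0000
    outer loop
      vertex 3.00 6.00 0.00
      vertex 16.00 6.00 0.00
      vertex 0.00 0.00 0.00
    endloop
  endfacet
  facet normal 0.0000 0.0000 -1.0000
    outer loop
      vertex 3.00 20.00 0.00
      vertex 3.00 6.00 0.00
      vertex 0.00 0.00 0.00
    endloop
  endfacet
  facet normal 0.0000 0.0000 -1.0000
    outer loop
      vertex 0.00 20.00 0.00
      vertex 3.00 20.00 0.00
      vertex 0.00 0.00 0.00
    endloop
  endfacet
  facet normal 0.0000 0.0000 1.0000
    outer loop
      vertex 0.00 0.00 6.00
      vertex 16.00 0.00 6.00
      vertex 16.00 6.00 6.00
    endloop
  endfacet
  facet normal 0.0000 0.0000 1.0000
    outer loop
      vertex 0.00 0.00 6.00
      vertex 16.00 6.00 6.00
      vertex 3.00 6.00 6.00
    endloop
  endfacet
  facet normal 0.0000 0.0000 1.0000
    outer loop
      vertex 0.00 0.00 6.00
      vertex 3.00 6.00 6.00
      vertex 3.00 20.00 6.00
    endloop
  endfacet
  facet normal 0.0000 0.0000 1.0000
    outer loop
      vertex 0.00 0.00 6.00
      vertex 3.00 20.00 6.00
      vertex 0.00 20.00 6.00
    endloop
  endfacet
  facet normal 0.0000 -1.0000 0.0000
    outer loop
      vertex 0.00 0.00 0.00
      vertex 16.00 0.00 0.00
      vertex 16.00 0.00 6.00
    endloop
  endfacet
  facet normal 0.0000 -1.0000 0.0000
    outer loop
      vertex 0.00 0.00 0.00
      vertex 16.00 0.00 6.00
      vertex 0.00 0.00 6.00
    endloop
  endfacet
  facet normal 1.0000 0.0000 0.0000
    outer loop
      vertex 16.00 0.00 0.00
      vertex 16.00 6.00 0.00
      vertex 16.00 6.00 6.00
    endloop
  endfacet
  facet normal 1.0000 0.0000 0.0000
    outer loop
      vertex 16.00 0.00 0.00
      vertex 16.00 6.00 6.00
      vertex 16.00 0.00 6.00
    endloop
  endfacet
  facet normal 0.0000 1.0000 0.0000
    outer loop
      vertex 16.00 6.00 0.00
      vertex 3.00 6.00 0.00
      vertex 3.00 6.00 6.00
    endloop
  endfacet
  facet normal 0.0000 1.0000 0.0000
    outer loop
      vertex 16.00 6.00 0.00
      vertex 3.00 6.00 6.00
      vertex 16.00 6.00 6.00
    endloop
  endfacet
  facet normal 1.0000 0.0000 0.0000
    outer loop
      vertex 3.00 6.00 0.00
      vertex 3.00 20.00 0.00
      vertex 3.00 20.00 6.00
    endloop
  endfacet
  facet normal 1.0000 0.0000 0.0000
    outer loop
      vertex 3.00 6.00 0.00
      vertex 3.00 20.00 6.00
      vertex 3.00 6.00 6.00
    endloop
  endfacet
  facet normal 0.0000 1.0000 0.0000
    outer loop
      vertex 3.00 20.00 0.00
      vertex 0.00 20.00 0.00
      vertex 0.00 20.00 6.00
    endloop
  endfacet
  facet normal 0.0000 1.0000 0.0000
    outer loop
      vertex 3.00 20.00 0.00
      vertex 0.00 20.00 6.00
      vertex 3.00 20.00 6.00
    endloop
  endfacet
  facet normal -1.0000 0.0000 0.0000
    outer loop
      vertex 0.00 20.00 0.00
      vertex 0.00 0.00 0.00
      vertex 0.00 0.00 6.00
    endloop
  endfacet
  facet normal -1.0000 0.0000 0.0000
    outer loop
      vertex 0.00 20.00 0.00
      vertex 0.00 0.00 6.00
      vertex 0.00 20.00 6.00
    endloop
  endfacet
endsolid part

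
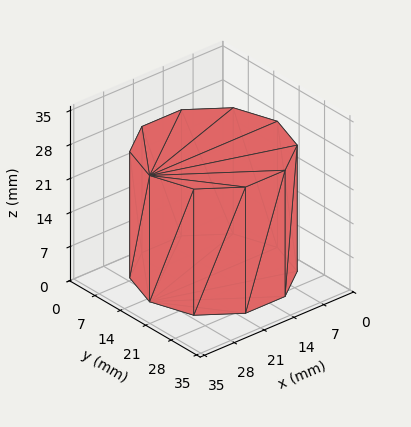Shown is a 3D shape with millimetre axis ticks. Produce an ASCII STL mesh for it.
Reading the render: the shape is a regular 10-sided prism (a cylinder approximated with 10 flat sides), circumscribed radius ≈ 15 mm, height ≈ 26 mm (dimensions read to the nearest mm from the axis ticks). For the STL, each face is triangulated and given an outward normal.

solid part
  facet normal 0.0000 0.0000 -1.0000
    outer loop
      vertex 19.64 29.27 0.00
      vertex 27.14 23.82 0.00
      vertex 30.00 15.00 0.00
    endloop
  endfacet
  facet normal 0.0000 0.0000 -1.0000
    outer loop
      vertex 10.36 29.27 0.00
      vertex 19.64 29.27 0.00
      vertex 30.00 15.00 0.00
    endloop
  endfacet
  facet normal 0.0000 0.0000 -1.0000
    outer loop
      vertex 2.86 23.82 0.00
      vertex 10.36 29.27 0.00
      vertex 30.00 15.00 0.00
    endloop
  endfacet
  facet normal 0.0000 0.0000 -1.0000
    outer loop
      vertex 0.00 15.00 0.00
      vertex 2.86 23.82 0.00
      vertex 30.00 15.00 0.00
    endloop
  endfacet
  facet normal 0.0000 0.0000 -1.0000
    outer loop
      vertex 2.86 6.18 0.00
      vertex 0.00 15.00 0.00
      vertex 30.00 15.00 0.00
    endloop
  endfacet
  facet normal 0.0000 0.0000 -1.0000
    outer loop
      vertex 10.36 0.73 0.00
      vertex 2.86 6.18 0.00
      vertex 30.00 15.00 0.00
    endloop
  endfacet
  facet normal 0.0000 0.0000 -1.0000
    outer loop
      vertex 19.64 0.73 0.00
      vertex 10.36 0.73 0.00
      vertex 30.00 15.00 0.00
    endloop
  endfacet
  facet normal 0.0000 0.0000 -1.0000
    outer loop
      vertex 27.14 6.18 0.00
      vertex 19.64 0.73 0.00
      vertex 30.00 15.00 0.00
    endloop
  endfacet
  facet normal 0.0000 0.0000 1.0000
    outer loop
      vertex 30.00 15.00 26.00
      vertex 27.14 23.82 26.00
      vertex 19.64 29.27 26.00
    endloop
  endfacet
  facet normal 0.0000 0.0000 1.0000
    outer loop
      vertex 30.00 15.00 26.00
      vertex 19.64 29.27 26.00
      vertex 10.36 29.27 26.00
    endloop
  endfacet
  facet normal 0.0000 0.0000 1.0000
    outer loop
      vertex 30.00 15.00 26.00
      vertex 10.36 29.27 26.00
      vertex 2.86 23.82 26.00
    endloop
  endfacet
  facet normal 0.0000 0.0000 1.0000
    outer loop
      vertex 30.00 15.00 26.00
      vertex 2.86 23.82 26.00
      vertex 0.00 15.00 26.00
    endloop
  endfacet
  facet normal 0.0000 0.0000 1.0000
    outer loop
      vertex 30.00 15.00 26.00
      vertex 0.00 15.00 26.00
      vertex 2.86 6.18 26.00
    endloop
  endfacet
  facet normal 0.0000 0.0000 1.0000
    outer loop
      vertex 30.00 15.00 26.00
      vertex 2.86 6.18 26.00
      vertex 10.36 0.73 26.00
    endloop
  endfacet
  facet normal 0.0000 0.0000 1.0000
    outer loop
      vertex 30.00 15.00 26.00
      vertex 10.36 0.73 26.00
      vertex 19.64 0.73 26.00
    endloop
  endfacet
  facet normal 0.0000 0.0000 1.0000
    outer loop
      vertex 30.00 15.00 26.00
      vertex 19.64 0.73 26.00
      vertex 27.14 6.18 26.00
    endloop
  endfacet
  facet normal 0.9512 0.3085 0.0000
    outer loop
      vertex 30.00 15.00 0.00
      vertex 27.14 23.82 0.00
      vertex 27.14 23.82 26.00
    endloop
  endfacet
  facet normal 0.9512 0.3085 0.0000
    outer loop
      vertex 30.00 15.00 0.00
      vertex 27.14 23.82 26.00
      vertex 30.00 15.00 26.00
    endloop
  endfacet
  facet normal 0.5879 0.8090 0.0000
    outer loop
      vertex 27.14 23.82 0.00
      vertex 19.64 29.27 0.00
      vertex 19.64 29.27 26.00
    endloop
  endfacet
  facet normal 0.5879 0.8090 0.0000
    outer loop
      vertex 27.14 23.82 0.00
      vertex 19.64 29.27 26.00
      vertex 27.14 23.82 26.00
    endloop
  endfacet
  facet normal 0.0000 1.0000 0.0000
    outer loop
      vertex 19.64 29.27 0.00
      vertex 10.36 29.27 0.00
      vertex 10.36 29.27 26.00
    endloop
  endfacet
  facet normal 0.0000 1.0000 0.0000
    outer loop
      vertex 19.64 29.27 0.00
      vertex 10.36 29.27 26.00
      vertex 19.64 29.27 26.00
    endloop
  endfacet
  facet normal -0.5879 0.8090 0.0000
    outer loop
      vertex 10.36 29.27 0.00
      vertex 2.86 23.82 0.00
      vertex 2.86 23.82 26.00
    endloop
  endfacet
  facet normal -0.5879 0.8090 0.0000
    outer loop
      vertex 10.36 29.27 0.00
      vertex 2.86 23.82 26.00
      vertex 10.36 29.27 26.00
    endloop
  endfacet
  facet normal -0.9512 0.3085 0.0000
    outer loop
      vertex 2.86 23.82 0.00
      vertex 0.00 15.00 0.00
      vertex 0.00 15.00 26.00
    endloop
  endfacet
  facet normal -0.9512 0.3085 0.0000
    outer loop
      vertex 2.86 23.82 0.00
      vertex 0.00 15.00 26.00
      vertex 2.86 23.82 26.00
    endloop
  endfacet
  facet normal -0.9512 -0.3085 0.0000
    outer loop
      vertex 0.00 15.00 0.00
      vertex 2.86 6.18 0.00
      vertex 2.86 6.18 26.00
    endloop
  endfacet
  facet normal -0.9512 -0.3085 0.0000
    outer loop
      vertex 0.00 15.00 0.00
      vertex 2.86 6.18 26.00
      vertex 0.00 15.00 26.00
    endloop
  endfacet
  facet normal -0.5879 -0.8090 0.0000
    outer loop
      vertex 2.86 6.18 0.00
      vertex 10.36 0.73 0.00
      vertex 10.36 0.73 26.00
    endloop
  endfacet
  facet normal -0.5879 -0.8090 0.0000
    outer loop
      vertex 2.86 6.18 0.00
      vertex 10.36 0.73 26.00
      vertex 2.86 6.18 26.00
    endloop
  endfacet
  facet normal 0.0000 -1.0000 0.0000
    outer loop
      vertex 10.36 0.73 0.00
      vertex 19.64 0.73 0.00
      vertex 19.64 0.73 26.00
    endloop
  endfacet
  facet normal 0.0000 -1.0000 0.0000
    outer loop
      vertex 10.36 0.73 0.00
      vertex 19.64 0.73 26.00
      vertex 10.36 0.73 26.00
    endloop
  endfacet
  facet normal 0.5879 -0.8090 0.0000
    outer loop
      vertex 19.64 0.73 0.00
      vertex 27.14 6.18 0.00
      vertex 27.14 6.18 26.00
    endloop
  endfacet
  facet normal 0.5879 -0.8090 0.0000
    outer loop
      vertex 19.64 0.73 0.00
      vertex 27.14 6.18 26.00
      vertex 19.64 0.73 26.00
    endloop
  endfacet
  facet normal 0.9512 -0.3085 0.0000
    outer loop
      vertex 27.14 6.18 0.00
      vertex 30.00 15.00 0.00
      vertex 30.00 15.00 26.00
    endloop
  endfacet
  facet normal 0.9512 -0.3085 0.0000
    outer loop
      vertex 27.14 6.18 0.00
      vertex 30.00 15.00 26.00
      vertex 27.14 6.18 26.00
    endloop
  endfacet
endsolid part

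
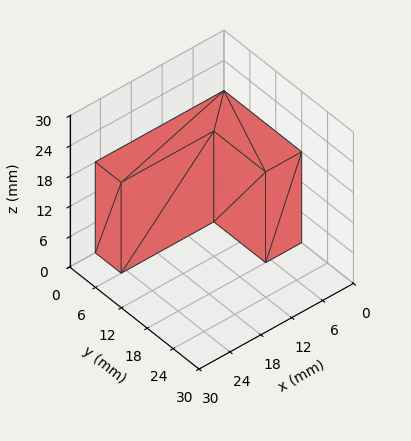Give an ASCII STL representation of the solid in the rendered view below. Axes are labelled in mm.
Reading the render: the shape is an L-shaped prism: outer 25 × 18 mm, arm thicknesses ≈ 6 mm (horizontal) and 7 mm (vertical), extruded 18 mm in z (dimensions read to the nearest mm from the axis ticks). For the STL, each face is triangulated and given an outward normal.

solid part
  facet normal 0.0000 0.0000 -1.0000
    outer loop
      vertex 25.0 6.0 0.0
      vertex 25.0 0.0 0.0
      vertex 0.0 0.0 0.0
    endloop
  endfacet
  facet normal 0.0000 0.0000 -1.0000
    outer loop
      vertex 7.0 6.0 0.0
      vertex 25.0 6.0 0.0
      vertex 0.0 0.0 0.0
    endloop
  endfacet
  facet normal 0.0000 0.0000 -1.0000
    outer loop
      vertex 7.0 18.0 0.0
      vertex 7.0 6.0 0.0
      vertex 0.0 0.0 0.0
    endloop
  endfacet
  facet normal 0.0000 0.0000 -1.0000
    outer loop
      vertex 0.0 18.0 0.0
      vertex 7.0 18.0 0.0
      vertex 0.0 0.0 0.0
    endloop
  endfacet
  facet normal 0.0000 0.0000 1.0000
    outer loop
      vertex 0.0 0.0 18.0
      vertex 25.0 0.0 18.0
      vertex 25.0 6.0 18.0
    endloop
  endfacet
  facet normal 0.0000 0.0000 1.0000
    outer loop
      vertex 0.0 0.0 18.0
      vertex 25.0 6.0 18.0
      vertex 7.0 6.0 18.0
    endloop
  endfacet
  facet normal 0.0000 0.0000 1.0000
    outer loop
      vertex 0.0 0.0 18.0
      vertex 7.0 6.0 18.0
      vertex 7.0 18.0 18.0
    endloop
  endfacet
  facet normal 0.0000 0.0000 1.0000
    outer loop
      vertex 0.0 0.0 18.0
      vertex 7.0 18.0 18.0
      vertex 0.0 18.0 18.0
    endloop
  endfacet
  facet normal 0.0000 -1.0000 0.0000
    outer loop
      vertex 0.0 0.0 0.0
      vertex 25.0 0.0 0.0
      vertex 25.0 0.0 18.0
    endloop
  endfacet
  facet normal 0.0000 -1.0000 0.0000
    outer loop
      vertex 0.0 0.0 0.0
      vertex 25.0 0.0 18.0
      vertex 0.0 0.0 18.0
    endloop
  endfacet
  facet normal 1.0000 0.0000 0.0000
    outer loop
      vertex 25.0 0.0 0.0
      vertex 25.0 6.0 0.0
      vertex 25.0 6.0 18.0
    endloop
  endfacet
  facet normal 1.0000 0.0000 0.0000
    outer loop
      vertex 25.0 0.0 0.0
      vertex 25.0 6.0 18.0
      vertex 25.0 0.0 18.0
    endloop
  endfacet
  facet normal 0.0000 1.0000 0.0000
    outer loop
      vertex 25.0 6.0 0.0
      vertex 7.0 6.0 0.0
      vertex 7.0 6.0 18.0
    endloop
  endfacet
  facet normal 0.0000 1.0000 0.0000
    outer loop
      vertex 25.0 6.0 0.0
      vertex 7.0 6.0 18.0
      vertex 25.0 6.0 18.0
    endloop
  endfacet
  facet normal 1.0000 0.0000 0.0000
    outer loop
      vertex 7.0 6.0 0.0
      vertex 7.0 18.0 0.0
      vertex 7.0 18.0 18.0
    endloop
  endfacet
  facet normal 1.0000 0.0000 0.0000
    outer loop
      vertex 7.0 6.0 0.0
      vertex 7.0 18.0 18.0
      vertex 7.0 6.0 18.0
    endloop
  endfacet
  facet normal 0.0000 1.0000 0.0000
    outer loop
      vertex 7.0 18.0 0.0
      vertex 0.0 18.0 0.0
      vertex 0.0 18.0 18.0
    endloop
  endfacet
  facet normal 0.0000 1.0000 0.0000
    outer loop
      vertex 7.0 18.0 0.0
      vertex 0.0 18.0 18.0
      vertex 7.0 18.0 18.0
    endloop
  endfacet
  facet normal -1.0000 0.0000 0.0000
    outer loop
      vertex 0.0 18.0 0.0
      vertex 0.0 0.0 0.0
      vertex 0.0 0.0 18.0
    endloop
  endfacet
  facet normal -1.0000 0.0000 0.0000
    outer loop
      vertex 0.0 18.0 0.0
      vertex 0.0 0.0 18.0
      vertex 0.0 18.0 18.0
    endloop
  endfacet
endsolid part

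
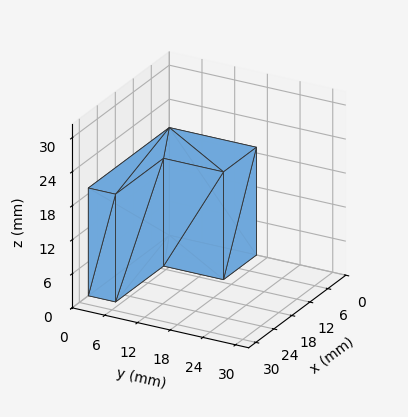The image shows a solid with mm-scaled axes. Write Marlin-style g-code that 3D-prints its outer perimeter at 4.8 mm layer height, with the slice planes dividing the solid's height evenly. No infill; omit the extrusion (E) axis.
Reading the render: the shape is an L-shaped prism: outer 27 × 16 mm, arm thicknesses ≈ 5 mm (horizontal) and 11 mm (vertical), extruded 19 mm in z (dimensions read to the nearest mm from the axis ticks). For the g-code, the solid's height is divided into equal slices at the stated Δz and each level perimeter traced with G1 moves after a G0 lift.

; perimeter-only toolpath
G21 ; units = mm
G90 ; absolute positioning
G28 ; home
; layer 1
G0 Z4.8
G0 X0.0 Y0.0
G1 X27.0 Y0.0
G1 X27.0 Y5.0
G1 X11.0 Y5.0
G1 X11.0 Y16.0
G1 X0.0 Y16.0
G1 X0.0 Y0.0
; layer 2
G0 Z9.5
G0 X0.0 Y0.0
G1 X27.0 Y0.0
G1 X27.0 Y5.0
G1 X11.0 Y5.0
G1 X11.0 Y16.0
G1 X0.0 Y16.0
G1 X0.0 Y0.0
; layer 3
G0 Z14.2
G0 X0.0 Y0.0
G1 X27.0 Y0.0
G1 X27.0 Y5.0
G1 X11.0 Y5.0
G1 X11.0 Y16.0
G1 X0.0 Y16.0
G1 X0.0 Y0.0
; layer 4
G0 Z19.0
G0 X0.0 Y0.0
G1 X27.0 Y0.0
G1 X27.0 Y5.0
G1 X11.0 Y5.0
G1 X11.0 Y16.0
G1 X0.0 Y16.0
G1 X0.0 Y0.0
M2 ; end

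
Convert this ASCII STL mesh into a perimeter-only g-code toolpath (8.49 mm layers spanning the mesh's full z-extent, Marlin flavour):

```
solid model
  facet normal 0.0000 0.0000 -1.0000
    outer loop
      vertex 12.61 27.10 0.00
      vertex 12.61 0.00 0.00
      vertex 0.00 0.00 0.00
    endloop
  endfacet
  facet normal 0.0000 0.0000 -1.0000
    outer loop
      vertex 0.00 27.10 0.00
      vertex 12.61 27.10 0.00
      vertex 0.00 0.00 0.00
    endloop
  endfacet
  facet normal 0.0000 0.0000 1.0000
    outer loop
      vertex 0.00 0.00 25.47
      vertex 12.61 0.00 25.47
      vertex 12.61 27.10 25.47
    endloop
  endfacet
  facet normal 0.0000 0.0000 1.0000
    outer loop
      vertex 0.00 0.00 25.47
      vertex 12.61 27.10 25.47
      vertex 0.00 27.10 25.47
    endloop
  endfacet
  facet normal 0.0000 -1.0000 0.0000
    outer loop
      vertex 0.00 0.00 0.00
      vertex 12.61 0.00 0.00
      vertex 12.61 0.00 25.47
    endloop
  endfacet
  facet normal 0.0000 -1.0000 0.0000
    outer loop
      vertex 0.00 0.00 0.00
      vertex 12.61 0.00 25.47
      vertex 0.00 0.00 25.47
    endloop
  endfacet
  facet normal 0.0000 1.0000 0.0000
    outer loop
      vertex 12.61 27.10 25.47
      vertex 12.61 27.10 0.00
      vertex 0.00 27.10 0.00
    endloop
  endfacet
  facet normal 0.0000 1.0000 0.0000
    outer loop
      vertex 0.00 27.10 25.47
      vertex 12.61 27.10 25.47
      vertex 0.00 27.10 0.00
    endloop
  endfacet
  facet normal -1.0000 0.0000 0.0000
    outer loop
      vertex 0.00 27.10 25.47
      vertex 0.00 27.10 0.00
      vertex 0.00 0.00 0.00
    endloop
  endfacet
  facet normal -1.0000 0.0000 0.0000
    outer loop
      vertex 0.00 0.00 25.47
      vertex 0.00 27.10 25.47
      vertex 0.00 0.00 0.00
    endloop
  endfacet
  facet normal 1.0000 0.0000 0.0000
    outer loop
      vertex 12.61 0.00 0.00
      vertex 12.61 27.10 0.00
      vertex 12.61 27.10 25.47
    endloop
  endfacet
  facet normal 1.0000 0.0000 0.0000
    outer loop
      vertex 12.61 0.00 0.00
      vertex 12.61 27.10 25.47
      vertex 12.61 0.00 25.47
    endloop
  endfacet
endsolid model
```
; perimeter-only toolpath
G21 ; units = mm
G90 ; absolute positioning
G28 ; home
; layer 1
G0 Z8.49
G0 X0.00 Y0.00
G1 X12.61 Y0.00
G1 X12.61 Y27.10
G1 X0.00 Y27.10
G1 X0.00 Y0.00
; layer 2
G0 Z16.98
G0 X0.00 Y0.00
G1 X12.61 Y0.00
G1 X12.61 Y27.10
G1 X0.00 Y27.10
G1 X0.00 Y0.00
; layer 3
G0 Z25.47
G0 X0.00 Y0.00
G1 X12.61 Y0.00
G1 X12.61 Y27.10
G1 X0.00 Y27.10
G1 X0.00 Y0.00
M2 ; end

The solid is a rectangular box, roughly 12.6 × 27.1 mm footprint and 25.5 mm tall. Slicing at Δz = 8.49 mm — 3 equal slices spanning the solid's height, so layer i sits at z = i·h/3 — gives 3 non-empty perimeters. Each is a 4-segment closed polygon; G0 lifts to the layer z and rapids to the start vertex, then G1 traces the edges.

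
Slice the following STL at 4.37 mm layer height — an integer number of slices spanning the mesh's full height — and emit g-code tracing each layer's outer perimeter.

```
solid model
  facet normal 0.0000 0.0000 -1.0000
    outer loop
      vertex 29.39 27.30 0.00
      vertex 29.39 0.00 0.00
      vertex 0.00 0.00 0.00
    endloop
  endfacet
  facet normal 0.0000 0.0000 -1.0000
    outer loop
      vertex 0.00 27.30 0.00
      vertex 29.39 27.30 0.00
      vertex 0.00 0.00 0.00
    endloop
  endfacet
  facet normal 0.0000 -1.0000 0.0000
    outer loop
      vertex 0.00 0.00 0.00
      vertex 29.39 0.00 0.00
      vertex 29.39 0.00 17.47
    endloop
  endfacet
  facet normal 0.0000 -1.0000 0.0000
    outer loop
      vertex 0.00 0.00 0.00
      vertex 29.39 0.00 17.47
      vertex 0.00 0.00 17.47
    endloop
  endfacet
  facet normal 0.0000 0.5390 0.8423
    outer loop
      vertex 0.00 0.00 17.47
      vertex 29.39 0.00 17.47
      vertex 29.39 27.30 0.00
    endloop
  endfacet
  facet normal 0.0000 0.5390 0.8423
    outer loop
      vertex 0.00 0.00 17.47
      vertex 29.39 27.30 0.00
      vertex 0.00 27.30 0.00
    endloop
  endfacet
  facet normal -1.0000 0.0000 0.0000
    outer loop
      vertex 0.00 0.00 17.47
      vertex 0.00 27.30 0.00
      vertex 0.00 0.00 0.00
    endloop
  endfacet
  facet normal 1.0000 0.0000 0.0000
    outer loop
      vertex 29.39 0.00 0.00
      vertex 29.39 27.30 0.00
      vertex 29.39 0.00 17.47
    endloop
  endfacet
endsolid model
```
; perimeter-only toolpath
G21 ; units = mm
G90 ; absolute positioning
G28 ; home
; layer 1
G0 Z4.37
G0 X0.00 Y0.00
G1 X29.39 Y0.00
G1 X29.39 Y20.48
G1 X0.00 Y20.48
G1 X0.00 Y0.00
; layer 2
G0 Z8.73
G0 X0.00 Y0.00
G1 X29.39 Y0.00
G1 X29.39 Y13.65
G1 X0.00 Y13.65
G1 X0.00 Y0.00
; layer 3
G0 Z13.10
G0 X0.00 Y0.00
G1 X29.39 Y0.00
G1 X29.39 Y6.83
G1 X0.00 Y6.83
G1 X0.00 Y0.00
M2 ; end

The solid is a wedge (ramp): 29.4 × 27.3 mm base, rising to 17.5 mm along the y=0 edge and sloping linearly to z=0 at y=27.3. Slicing at Δz = 4.37 mm — 4 equal slices spanning the solid's height, so layer i sits at z = i·h/4 — gives 3 non-empty perimeters. Each is a 4-segment closed polygon; G0 lifts to the layer z and rapids to the start vertex, then G1 traces the edges. The cross-section shrinks linearly with z (the slice at the apex is degenerate and omitted).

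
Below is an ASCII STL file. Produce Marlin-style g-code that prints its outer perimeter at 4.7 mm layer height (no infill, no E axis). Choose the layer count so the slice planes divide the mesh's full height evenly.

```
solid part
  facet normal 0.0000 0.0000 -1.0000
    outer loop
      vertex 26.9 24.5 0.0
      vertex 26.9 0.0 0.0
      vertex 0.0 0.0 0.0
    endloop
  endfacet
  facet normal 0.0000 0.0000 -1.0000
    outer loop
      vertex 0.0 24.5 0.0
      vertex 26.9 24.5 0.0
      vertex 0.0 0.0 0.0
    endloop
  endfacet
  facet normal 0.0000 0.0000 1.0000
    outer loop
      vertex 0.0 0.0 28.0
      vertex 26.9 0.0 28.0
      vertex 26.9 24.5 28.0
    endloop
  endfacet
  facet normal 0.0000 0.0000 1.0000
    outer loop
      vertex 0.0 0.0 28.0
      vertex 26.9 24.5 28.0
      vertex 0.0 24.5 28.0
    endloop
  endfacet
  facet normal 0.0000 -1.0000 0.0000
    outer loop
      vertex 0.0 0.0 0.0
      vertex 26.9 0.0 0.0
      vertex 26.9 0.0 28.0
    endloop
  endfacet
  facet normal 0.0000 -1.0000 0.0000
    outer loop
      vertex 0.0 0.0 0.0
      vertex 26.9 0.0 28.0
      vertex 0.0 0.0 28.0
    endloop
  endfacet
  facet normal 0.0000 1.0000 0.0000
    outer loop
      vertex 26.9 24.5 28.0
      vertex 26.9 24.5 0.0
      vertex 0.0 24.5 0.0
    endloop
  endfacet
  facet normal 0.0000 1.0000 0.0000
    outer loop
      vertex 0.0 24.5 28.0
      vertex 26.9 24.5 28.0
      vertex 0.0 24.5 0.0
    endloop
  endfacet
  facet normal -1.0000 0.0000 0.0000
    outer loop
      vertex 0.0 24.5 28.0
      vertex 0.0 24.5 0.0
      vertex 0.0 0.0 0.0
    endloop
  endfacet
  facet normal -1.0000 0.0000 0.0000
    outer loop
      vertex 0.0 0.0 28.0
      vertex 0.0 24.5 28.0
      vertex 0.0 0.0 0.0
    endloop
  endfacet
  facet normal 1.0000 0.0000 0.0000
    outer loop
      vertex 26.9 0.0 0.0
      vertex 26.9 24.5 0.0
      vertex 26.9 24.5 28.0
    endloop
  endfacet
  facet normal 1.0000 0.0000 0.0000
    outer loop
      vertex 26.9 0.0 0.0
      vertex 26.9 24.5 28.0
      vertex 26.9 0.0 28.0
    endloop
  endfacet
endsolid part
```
; perimeter-only toolpath
G21 ; units = mm
G90 ; absolute positioning
G28 ; home
; layer 1
G0 Z4.7
G0 X0.0 Y0.0
G1 X26.9 Y0.0
G1 X26.9 Y24.5
G1 X0.0 Y24.5
G1 X0.0 Y0.0
; layer 2
G0 Z9.3
G0 X0.0 Y0.0
G1 X26.9 Y0.0
G1 X26.9 Y24.5
G1 X0.0 Y24.5
G1 X0.0 Y0.0
; layer 3
G0 Z14.0
G0 X0.0 Y0.0
G1 X26.9 Y0.0
G1 X26.9 Y24.5
G1 X0.0 Y24.5
G1 X0.0 Y0.0
; layer 4
G0 Z18.7
G0 X0.0 Y0.0
G1 X26.9 Y0.0
G1 X26.9 Y24.5
G1 X0.0 Y24.5
G1 X0.0 Y0.0
; layer 5
G0 Z23.3
G0 X0.0 Y0.0
G1 X26.9 Y0.0
G1 X26.9 Y24.5
G1 X0.0 Y24.5
G1 X0.0 Y0.0
; layer 6
G0 Z28.0
G0 X0.0 Y0.0
G1 X26.9 Y0.0
G1 X26.9 Y24.5
G1 X0.0 Y24.5
G1 X0.0 Y0.0
M2 ; end

The solid is a rectangular box, roughly 26.9 × 24.5 mm footprint and 28 mm tall. Slicing at Δz = 4.7 mm — 6 equal slices spanning the solid's height, so layer i sits at z = i·h/6 — gives 6 non-empty perimeters. Each is a 4-segment closed polygon; G0 lifts to the layer z and rapids to the start vertex, then G1 traces the edges.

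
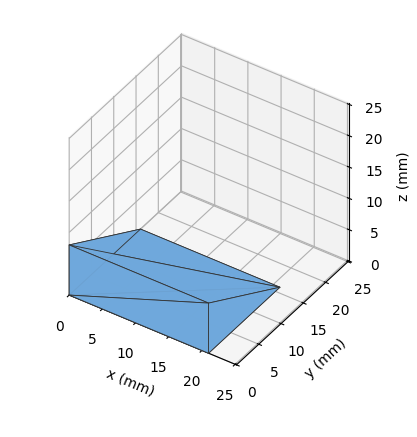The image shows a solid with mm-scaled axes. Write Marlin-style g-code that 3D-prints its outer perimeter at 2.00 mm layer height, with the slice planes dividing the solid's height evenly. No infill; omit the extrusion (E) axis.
Reading the render: the shape is a wedge (ramp): 21 × 16 mm base, rising to 8 mm along the y=0 edge and sloping linearly to z=0 at y=16 (dimensions read to the nearest mm from the axis ticks). For the g-code, the solid's height is divided into equal slices at the stated Δz and each level perimeter traced with G1 moves after a G0 lift.

; perimeter-only toolpath
G21 ; units = mm
G90 ; absolute positioning
G28 ; home
; layer 1
G0 Z2.00
G0 X0.00 Y0.00
G1 X21.00 Y0.00
G1 X21.00 Y12.00
G1 X0.00 Y12.00
G1 X0.00 Y0.00
; layer 2
G0 Z4.00
G0 X0.00 Y0.00
G1 X21.00 Y0.00
G1 X21.00 Y8.00
G1 X0.00 Y8.00
G1 X0.00 Y0.00
; layer 3
G0 Z6.00
G0 X0.00 Y0.00
G1 X21.00 Y0.00
G1 X21.00 Y4.00
G1 X0.00 Y4.00
G1 X0.00 Y0.00
M2 ; end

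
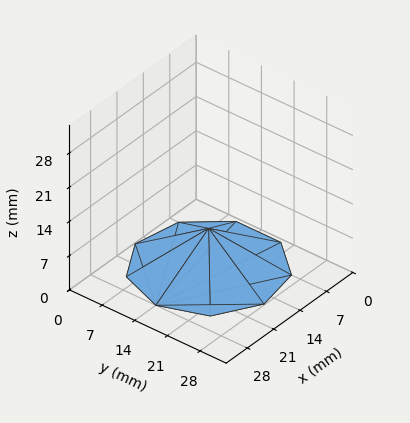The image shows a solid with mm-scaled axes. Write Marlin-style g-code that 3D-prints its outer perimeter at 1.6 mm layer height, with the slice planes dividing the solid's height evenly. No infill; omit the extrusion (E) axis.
Reading the render: the shape is a regular 9-sided pyramid, base circumscribed radius ≈ 14 mm, apex at z ≈ 8 mm (dimensions read to the nearest mm from the axis ticks). For the g-code, the solid's height is divided into equal slices at the stated Δz and each level perimeter traced with G1 moves after a G0 lift.

; perimeter-only toolpath
G21 ; units = mm
G90 ; absolute positioning
G28 ; home
; layer 1
G0 Z1.6
G0 X25.2 Y14.0
G1 X22.6 Y21.2
G1 X15.9 Y25.0
G1 X8.4 Y23.7
G1 X3.4 Y17.8
G1 X3.4 Y10.2
G1 X8.4 Y4.3
G1 X15.9 Y3.0
G1 X22.6 Y6.8
G1 X25.2 Y14.0
; layer 2
G0 Z3.2
G0 X22.4 Y14.0
G1 X20.4 Y19.4
G1 X15.4 Y22.3
G1 X9.8 Y21.3
G1 X6.1 Y16.9
G1 X6.1 Y11.1
G1 X9.8 Y6.7
G1 X15.4 Y5.7
G1 X20.4 Y8.6
G1 X22.4 Y14.0
; layer 3
G0 Z4.8
G0 X19.6 Y14.0
G1 X18.3 Y17.6
G1 X15.0 Y19.5
G1 X11.2 Y18.8
G1 X8.7 Y15.9
G1 X8.7 Y12.1
G1 X11.2 Y9.2
G1 X15.0 Y8.5
G1 X18.3 Y10.4
G1 X19.6 Y14.0
; layer 4
G0 Z6.4
G0 X16.8 Y14.0
G1 X16.1 Y15.8
G1 X14.5 Y16.8
G1 X12.6 Y16.4
G1 X11.4 Y15.0
G1 X11.4 Y13.0
G1 X12.6 Y11.6
G1 X14.5 Y11.2
G1 X16.1 Y12.2
G1 X16.8 Y14.0
M2 ; end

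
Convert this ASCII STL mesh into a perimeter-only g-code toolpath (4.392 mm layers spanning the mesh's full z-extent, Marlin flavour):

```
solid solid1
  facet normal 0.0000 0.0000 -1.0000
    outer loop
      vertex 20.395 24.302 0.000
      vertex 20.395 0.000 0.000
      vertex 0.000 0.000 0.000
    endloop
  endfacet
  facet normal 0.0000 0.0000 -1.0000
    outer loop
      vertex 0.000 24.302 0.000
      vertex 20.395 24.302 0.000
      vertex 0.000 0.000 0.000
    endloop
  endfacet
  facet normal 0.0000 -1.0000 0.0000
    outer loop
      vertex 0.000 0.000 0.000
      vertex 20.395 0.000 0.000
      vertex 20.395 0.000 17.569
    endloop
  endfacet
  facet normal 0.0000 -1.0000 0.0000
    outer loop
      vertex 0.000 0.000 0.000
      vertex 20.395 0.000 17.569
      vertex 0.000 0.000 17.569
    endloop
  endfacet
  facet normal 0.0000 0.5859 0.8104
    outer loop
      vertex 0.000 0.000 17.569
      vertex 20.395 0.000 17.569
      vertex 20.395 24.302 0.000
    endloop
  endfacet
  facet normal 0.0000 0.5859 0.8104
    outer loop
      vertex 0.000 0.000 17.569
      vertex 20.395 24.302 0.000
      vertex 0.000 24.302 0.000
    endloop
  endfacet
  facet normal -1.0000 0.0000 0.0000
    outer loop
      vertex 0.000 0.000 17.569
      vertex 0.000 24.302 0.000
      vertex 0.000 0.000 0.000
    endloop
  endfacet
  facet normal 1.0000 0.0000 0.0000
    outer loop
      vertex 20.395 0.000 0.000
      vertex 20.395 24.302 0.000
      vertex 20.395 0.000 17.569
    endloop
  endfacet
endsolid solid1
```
; perimeter-only toolpath
G21 ; units = mm
G90 ; absolute positioning
G28 ; home
; layer 1
G0 Z4.392
G0 X0.000 Y0.000
G1 X20.395 Y0.000
G1 X20.395 Y18.227
G1 X0.000 Y18.227
G1 X0.000 Y0.000
; layer 2
G0 Z8.784
G0 X0.000 Y0.000
G1 X20.395 Y0.000
G1 X20.395 Y12.151
G1 X0.000 Y12.151
G1 X0.000 Y0.000
; layer 3
G0 Z13.177
G0 X0.000 Y0.000
G1 X20.395 Y0.000
G1 X20.395 Y6.075
G1 X0.000 Y6.075
G1 X0.000 Y0.000
M2 ; end

The solid is a wedge (ramp): 20.4 × 24.3 mm base, rising to 17.6 mm along the y=0 edge and sloping linearly to z=0 at y=24.3. Slicing at Δz = 4.392 mm — 4 equal slices spanning the solid's height, so layer i sits at z = i·h/4 — gives 3 non-empty perimeters. Each is a 4-segment closed polygon; G0 lifts to the layer z and rapids to the start vertex, then G1 traces the edges. The cross-section shrinks linearly with z (the slice at the apex is degenerate and omitted).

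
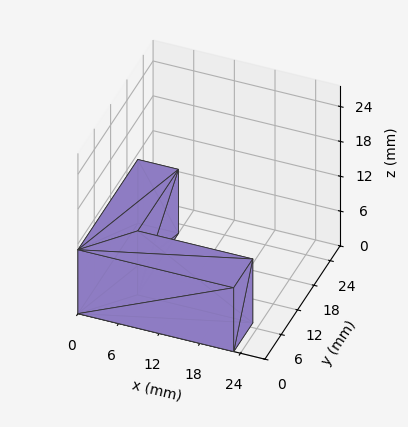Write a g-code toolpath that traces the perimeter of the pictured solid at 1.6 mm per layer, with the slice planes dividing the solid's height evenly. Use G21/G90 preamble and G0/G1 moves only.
Reading the render: the shape is an L-shaped prism: outer 23 × 22 mm, arm thicknesses ≈ 7 mm (horizontal) and 6 mm (vertical), extruded 11 mm in z (dimensions read to the nearest mm from the axis ticks). For the g-code, the solid's height is divided into equal slices at the stated Δz and each level perimeter traced with G1 moves after a G0 lift.

; perimeter-only toolpath
G21 ; units = mm
G90 ; absolute positioning
G28 ; home
; layer 1
G0 Z1.6
G0 X0.0 Y0.0
G1 X23.0 Y0.0
G1 X23.0 Y7.0
G1 X6.0 Y7.0
G1 X6.0 Y22.0
G1 X0.0 Y22.0
G1 X0.0 Y0.0
; layer 2
G0 Z3.1
G0 X0.0 Y0.0
G1 X23.0 Y0.0
G1 X23.0 Y7.0
G1 X6.0 Y7.0
G1 X6.0 Y22.0
G1 X0.0 Y22.0
G1 X0.0 Y0.0
; layer 3
G0 Z4.7
G0 X0.0 Y0.0
G1 X23.0 Y0.0
G1 X23.0 Y7.0
G1 X6.0 Y7.0
G1 X6.0 Y22.0
G1 X0.0 Y22.0
G1 X0.0 Y0.0
; layer 4
G0 Z6.3
G0 X0.0 Y0.0
G1 X23.0 Y0.0
G1 X23.0 Y7.0
G1 X6.0 Y7.0
G1 X6.0 Y22.0
G1 X0.0 Y22.0
G1 X0.0 Y0.0
; layer 5
G0 Z7.9
G0 X0.0 Y0.0
G1 X23.0 Y0.0
G1 X23.0 Y7.0
G1 X6.0 Y7.0
G1 X6.0 Y22.0
G1 X0.0 Y22.0
G1 X0.0 Y0.0
; layer 6
G0 Z9.4
G0 X0.0 Y0.0
G1 X23.0 Y0.0
G1 X23.0 Y7.0
G1 X6.0 Y7.0
G1 X6.0 Y22.0
G1 X0.0 Y22.0
G1 X0.0 Y0.0
; layer 7
G0 Z11.0
G0 X0.0 Y0.0
G1 X23.0 Y0.0
G1 X23.0 Y7.0
G1 X6.0 Y7.0
G1 X6.0 Y22.0
G1 X0.0 Y22.0
G1 X0.0 Y0.0
M2 ; end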